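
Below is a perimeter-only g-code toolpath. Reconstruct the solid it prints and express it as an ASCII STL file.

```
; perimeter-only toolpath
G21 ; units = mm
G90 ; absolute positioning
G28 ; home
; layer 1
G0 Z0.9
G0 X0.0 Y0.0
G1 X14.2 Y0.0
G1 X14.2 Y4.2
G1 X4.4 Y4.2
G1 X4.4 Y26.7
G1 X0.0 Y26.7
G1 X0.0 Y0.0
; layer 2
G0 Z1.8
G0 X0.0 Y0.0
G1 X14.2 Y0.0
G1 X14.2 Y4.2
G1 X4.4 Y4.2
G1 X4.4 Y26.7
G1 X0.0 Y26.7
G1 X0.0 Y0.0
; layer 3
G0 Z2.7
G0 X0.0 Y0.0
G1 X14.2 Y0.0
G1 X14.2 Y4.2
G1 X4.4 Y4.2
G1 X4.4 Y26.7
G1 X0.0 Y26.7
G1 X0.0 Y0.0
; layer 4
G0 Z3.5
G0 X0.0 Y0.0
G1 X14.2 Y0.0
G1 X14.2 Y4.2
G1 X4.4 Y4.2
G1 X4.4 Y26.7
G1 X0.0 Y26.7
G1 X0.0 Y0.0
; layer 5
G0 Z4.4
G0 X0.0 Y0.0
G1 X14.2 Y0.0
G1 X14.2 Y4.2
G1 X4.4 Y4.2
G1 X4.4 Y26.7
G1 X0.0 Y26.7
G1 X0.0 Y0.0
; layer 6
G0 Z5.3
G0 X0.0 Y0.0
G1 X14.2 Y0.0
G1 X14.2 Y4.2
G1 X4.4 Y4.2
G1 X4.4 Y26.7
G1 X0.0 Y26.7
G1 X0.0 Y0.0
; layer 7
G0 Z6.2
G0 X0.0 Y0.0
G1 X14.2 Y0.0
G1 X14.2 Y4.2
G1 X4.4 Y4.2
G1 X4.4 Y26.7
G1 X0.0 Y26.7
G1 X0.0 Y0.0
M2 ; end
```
solid part
  facet normal 0.0000 0.0000 -1.0000
    outer loop
      vertex 14.2 4.2 0.0
      vertex 14.2 0.0 0.0
      vertex 0.0 0.0 0.0
    endloop
  endfacet
  facet normal 0.0000 0.0000 -1.0000
    outer loop
      vertex 4.4 4.2 0.0
      vertex 14.2 4.2 0.0
      vertex 0.0 0.0 0.0
    endloop
  endfacet
  facet normal 0.0000 0.0000 -1.0000
    outer loop
      vertex 4.4 26.7 0.0
      vertex 4.4 4.2 0.0
      vertex 0.0 0.0 0.0
    endloop
  endfacet
  facet normal 0.0000 0.0000 -1.0000
    outer loop
      vertex 0.0 26.7 0.0
      vertex 4.4 26.7 0.0
      vertex 0.0 0.0 0.0
    endloop
  endfacet
  facet normal 0.0000 0.0000 1.0000
    outer loop
      vertex 0.0 0.0 6.2
      vertex 14.2 0.0 6.2
      vertex 14.2 4.2 6.2
    endloop
  endfacet
  facet normal 0.0000 0.0000 1.0000
    outer loop
      vertex 0.0 0.0 6.2
      vertex 14.2 4.2 6.2
      vertex 4.4 4.2 6.2
    endloop
  endfacet
  facet normal 0.0000 0.0000 1.0000
    outer loop
      vertex 0.0 0.0 6.2
      vertex 4.4 4.2 6.2
      vertex 4.4 26.7 6.2
    endloop
  endfacet
  facet normal 0.0000 0.0000 1.0000
    outer loop
      vertex 0.0 0.0 6.2
      vertex 4.4 26.7 6.2
      vertex 0.0 26.7 6.2
    endloop
  endfacet
  facet normal 0.0000 -1.0000 0.0000
    outer loop
      vertex 0.0 0.0 0.0
      vertex 14.2 0.0 0.0
      vertex 14.2 0.0 6.2
    endloop
  endfacet
  facet normal 0.0000 -1.0000 0.0000
    outer loop
      vertex 0.0 0.0 0.0
      vertex 14.2 0.0 6.2
      vertex 0.0 0.0 6.2
    endloop
  endfacet
  facet normal 1.0000 0.0000 0.0000
    outer loop
      vertex 14.2 0.0 0.0
      vertex 14.2 4.2 0.0
      vertex 14.2 4.2 6.2
    endloop
  endfacet
  facet normal 1.0000 0.0000 0.0000
    outer loop
      vertex 14.2 0.0 0.0
      vertex 14.2 4.2 6.2
      vertex 14.2 0.0 6.2
    endloop
  endfacet
  facet normal 0.0000 1.0000 0.0000
    outer loop
      vertex 14.2 4.2 0.0
      vertex 4.4 4.2 0.0
      vertex 4.4 4.2 6.2
    endloop
  endfacet
  facet normal 0.0000 1.0000 0.0000
    outer loop
      vertex 14.2 4.2 0.0
      vertex 4.4 4.2 6.2
      vertex 14.2 4.2 6.2
    endloop
  endfacet
  facet normal 1.0000 0.0000 0.0000
    outer loop
      vertex 4.4 4.2 0.0
      vertex 4.4 26.7 0.0
      vertex 4.4 26.7 6.2
    endloop
  endfacet
  facet normal 1.0000 0.0000 0.0000
    outer loop
      vertex 4.4 4.2 0.0
      vertex 4.4 26.7 6.2
      vertex 4.4 4.2 6.2
    endloop
  endfacet
  facet normal 0.0000 1.0000 0.0000
    outer loop
      vertex 4.4 26.7 0.0
      vertex 0.0 26.7 0.0
      vertex 0.0 26.7 6.2
    endloop
  endfacet
  facet normal 0.0000 1.0000 0.0000
    outer loop
      vertex 4.4 26.7 0.0
      vertex 0.0 26.7 6.2
      vertex 4.4 26.7 6.2
    endloop
  endfacet
  facet normal -1.0000 0.0000 0.0000
    outer loop
      vertex 0.0 26.7 0.0
      vertex 0.0 0.0 0.0
      vertex 0.0 0.0 6.2
    endloop
  endfacet
  facet normal -1.0000 0.0000 0.0000
    outer loop
      vertex 0.0 26.7 0.0
      vertex 0.0 0.0 6.2
      vertex 0.0 26.7 6.2
    endloop
  endfacet
endsolid part

The G0 Z moves step by Δz≈0.9 mm. Every layer's G1 loop is the same polygon, so the solid is a straight extrusion of it from z=0 to z≈6.2. Closing with flat bottom and top caps and triangulating gives 20 facets — an L-shaped prism: outer 14.2 × 26.7 mm, arm thicknesses ≈ 4.2 mm (horizontal) and 4.4 mm (vertical), extruded 6.2 mm in z.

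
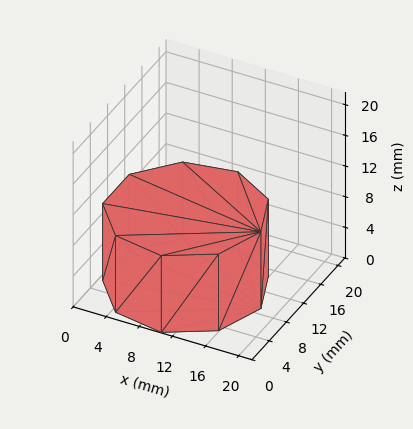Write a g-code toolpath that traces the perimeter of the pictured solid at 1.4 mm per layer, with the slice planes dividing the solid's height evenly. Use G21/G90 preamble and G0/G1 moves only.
Reading the render: the shape is a regular 9-sided prism (a cylinder approximated with 9 flat sides), circumscribed radius ≈ 9 mm, height ≈ 10 mm (dimensions read to the nearest mm from the axis ticks). For the g-code, the solid's height is divided into equal slices at the stated Δz and each level perimeter traced with G1 moves after a G0 lift.

; perimeter-only toolpath
G21 ; units = mm
G90 ; absolute positioning
G28 ; home
; layer 1
G0 Z1.4
G0 X18.0 Y9.0
G1 X15.9 Y14.8
G1 X10.6 Y17.9
G1 X4.5 Y16.8
G1 X0.5 Y12.1
G1 X0.5 Y5.9
G1 X4.5 Y1.2
G1 X10.6 Y0.1
G1 X15.9 Y3.2
G1 X18.0 Y9.0
; layer 2
G0 Z2.9
G0 X18.0 Y9.0
G1 X15.9 Y14.8
G1 X10.6 Y17.9
G1 X4.5 Y16.8
G1 X0.5 Y12.1
G1 X0.5 Y5.9
G1 X4.5 Y1.2
G1 X10.6 Y0.1
G1 X15.9 Y3.2
G1 X18.0 Y9.0
; layer 3
G0 Z4.3
G0 X18.0 Y9.0
G1 X15.9 Y14.8
G1 X10.6 Y17.9
G1 X4.5 Y16.8
G1 X0.5 Y12.1
G1 X0.5 Y5.9
G1 X4.5 Y1.2
G1 X10.6 Y0.1
G1 X15.9 Y3.2
G1 X18.0 Y9.0
; layer 4
G0 Z5.7
G0 X18.0 Y9.0
G1 X15.9 Y14.8
G1 X10.6 Y17.9
G1 X4.5 Y16.8
G1 X0.5 Y12.1
G1 X0.5 Y5.9
G1 X4.5 Y1.2
G1 X10.6 Y0.1
G1 X15.9 Y3.2
G1 X18.0 Y9.0
; layer 5
G0 Z7.1
G0 X18.0 Y9.0
G1 X15.9 Y14.8
G1 X10.6 Y17.9
G1 X4.5 Y16.8
G1 X0.5 Y12.1
G1 X0.5 Y5.9
G1 X4.5 Y1.2
G1 X10.6 Y0.1
G1 X15.9 Y3.2
G1 X18.0 Y9.0
; layer 6
G0 Z8.6
G0 X18.0 Y9.0
G1 X15.9 Y14.8
G1 X10.6 Y17.9
G1 X4.5 Y16.8
G1 X0.5 Y12.1
G1 X0.5 Y5.9
G1 X4.5 Y1.2
G1 X10.6 Y0.1
G1 X15.9 Y3.2
G1 X18.0 Y9.0
; layer 7
G0 Z10.0
G0 X18.0 Y9.0
G1 X15.9 Y14.8
G1 X10.6 Y17.9
G1 X4.5 Y16.8
G1 X0.5 Y12.1
G1 X0.5 Y5.9
G1 X4.5 Y1.2
G1 X10.6 Y0.1
G1 X15.9 Y3.2
G1 X18.0 Y9.0
M2 ; end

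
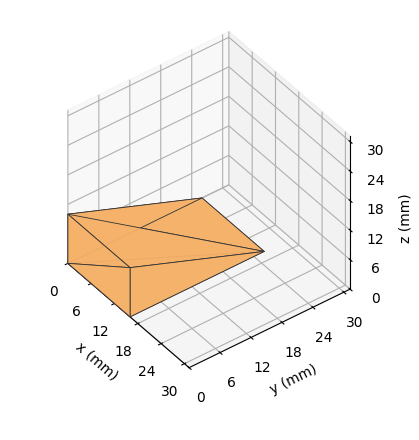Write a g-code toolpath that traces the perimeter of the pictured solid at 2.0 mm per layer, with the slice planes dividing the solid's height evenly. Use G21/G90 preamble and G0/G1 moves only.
Reading the render: the shape is a wedge (ramp): 16 × 26 mm base, rising to 10 mm along the y=0 edge and sloping linearly to z=0 at y=26 (dimensions read to the nearest mm from the axis ticks). For the g-code, the solid's height is divided into equal slices at the stated Δz and each level perimeter traced with G1 moves after a G0 lift.

; perimeter-only toolpath
G21 ; units = mm
G90 ; absolute positioning
G28 ; home
; layer 1
G0 Z2.0
G0 X0.0 Y0.0
G1 X16.0 Y0.0
G1 X16.0 Y20.8
G1 X0.0 Y20.8
G1 X0.0 Y0.0
; layer 2
G0 Z4.0
G0 X0.0 Y0.0
G1 X16.0 Y0.0
G1 X16.0 Y15.6
G1 X0.0 Y15.6
G1 X0.0 Y0.0
; layer 3
G0 Z6.0
G0 X0.0 Y0.0
G1 X16.0 Y0.0
G1 X16.0 Y10.4
G1 X0.0 Y10.4
G1 X0.0 Y0.0
; layer 4
G0 Z8.0
G0 X0.0 Y0.0
G1 X16.0 Y0.0
G1 X16.0 Y5.2
G1 X0.0 Y5.2
G1 X0.0 Y0.0
M2 ; end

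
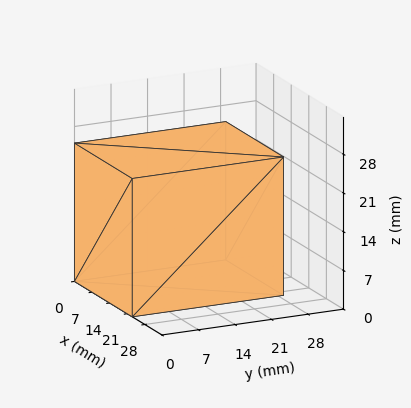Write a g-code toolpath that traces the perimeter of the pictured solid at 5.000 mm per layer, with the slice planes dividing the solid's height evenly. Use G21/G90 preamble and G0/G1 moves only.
Reading the render: the shape is a rectangular box, roughly 23 × 29 mm footprint and 25 mm tall (dimensions read to the nearest mm from the axis ticks). For the g-code, the solid's height is divided into equal slices at the stated Δz and each level perimeter traced with G1 moves after a G0 lift.

; perimeter-only toolpath
G21 ; units = mm
G90 ; absolute positioning
G28 ; home
; layer 1
G0 Z5.000
G0 X0.000 Y0.000
G1 X23.000 Y0.000
G1 X23.000 Y29.000
G1 X0.000 Y29.000
G1 X0.000 Y0.000
; layer 2
G0 Z10.000
G0 X0.000 Y0.000
G1 X23.000 Y0.000
G1 X23.000 Y29.000
G1 X0.000 Y29.000
G1 X0.000 Y0.000
; layer 3
G0 Z15.000
G0 X0.000 Y0.000
G1 X23.000 Y0.000
G1 X23.000 Y29.000
G1 X0.000 Y29.000
G1 X0.000 Y0.000
; layer 4
G0 Z20.000
G0 X0.000 Y0.000
G1 X23.000 Y0.000
G1 X23.000 Y29.000
G1 X0.000 Y29.000
G1 X0.000 Y0.000
; layer 5
G0 Z25.000
G0 X0.000 Y0.000
G1 X23.000 Y0.000
G1 X23.000 Y29.000
G1 X0.000 Y29.000
G1 X0.000 Y0.000
M2 ; end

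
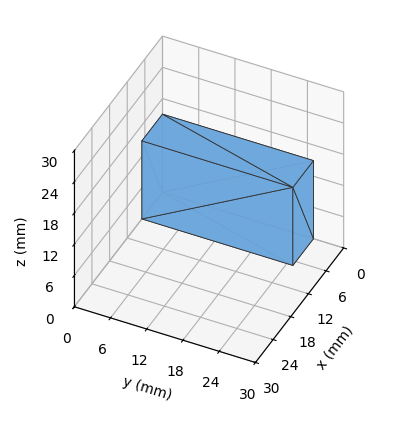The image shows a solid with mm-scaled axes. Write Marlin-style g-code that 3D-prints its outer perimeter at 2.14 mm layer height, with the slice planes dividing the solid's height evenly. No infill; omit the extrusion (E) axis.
Reading the render: the shape is a rectangular box, roughly 7 × 25 mm footprint and 15 mm tall (dimensions read to the nearest mm from the axis ticks). For the g-code, the solid's height is divided into equal slices at the stated Δz and each level perimeter traced with G1 moves after a G0 lift.

; perimeter-only toolpath
G21 ; units = mm
G90 ; absolute positioning
G28 ; home
; layer 1
G0 Z2.14
G0 X0.00 Y0.00
G1 X7.00 Y0.00
G1 X7.00 Y25.00
G1 X0.00 Y25.00
G1 X0.00 Y0.00
; layer 2
G0 Z4.29
G0 X0.00 Y0.00
G1 X7.00 Y0.00
G1 X7.00 Y25.00
G1 X0.00 Y25.00
G1 X0.00 Y0.00
; layer 3
G0 Z6.43
G0 X0.00 Y0.00
G1 X7.00 Y0.00
G1 X7.00 Y25.00
G1 X0.00 Y25.00
G1 X0.00 Y0.00
; layer 4
G0 Z8.57
G0 X0.00 Y0.00
G1 X7.00 Y0.00
G1 X7.00 Y25.00
G1 X0.00 Y25.00
G1 X0.00 Y0.00
; layer 5
G0 Z10.71
G0 X0.00 Y0.00
G1 X7.00 Y0.00
G1 X7.00 Y25.00
G1 X0.00 Y25.00
G1 X0.00 Y0.00
; layer 6
G0 Z12.86
G0 X0.00 Y0.00
G1 X7.00 Y0.00
G1 X7.00 Y25.00
G1 X0.00 Y25.00
G1 X0.00 Y0.00
; layer 7
G0 Z15.00
G0 X0.00 Y0.00
G1 X7.00 Y0.00
G1 X7.00 Y25.00
G1 X0.00 Y25.00
G1 X0.00 Y0.00
M2 ; end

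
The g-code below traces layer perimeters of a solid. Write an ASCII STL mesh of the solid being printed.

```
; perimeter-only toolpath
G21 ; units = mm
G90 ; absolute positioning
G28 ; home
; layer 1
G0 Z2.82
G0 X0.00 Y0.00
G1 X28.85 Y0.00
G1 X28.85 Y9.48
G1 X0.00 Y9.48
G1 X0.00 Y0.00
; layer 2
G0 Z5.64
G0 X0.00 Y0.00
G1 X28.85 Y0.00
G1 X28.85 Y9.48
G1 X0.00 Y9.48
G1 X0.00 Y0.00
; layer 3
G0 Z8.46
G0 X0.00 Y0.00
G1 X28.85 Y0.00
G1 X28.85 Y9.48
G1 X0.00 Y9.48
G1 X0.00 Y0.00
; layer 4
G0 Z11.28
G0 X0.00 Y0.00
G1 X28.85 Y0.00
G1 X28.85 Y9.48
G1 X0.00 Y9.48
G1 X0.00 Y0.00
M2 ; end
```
solid part
  facet normal 0.0000 0.0000 -1.0000
    outer loop
      vertex 28.85 9.48 0.00
      vertex 28.85 0.00 0.00
      vertex 0.00 0.00 0.00
    endloop
  endfacet
  facet normal 0.0000 0.0000 -1.0000
    outer loop
      vertex 0.00 9.48 0.00
      vertex 28.85 9.48 0.00
      vertex 0.00 0.00 0.00
    endloop
  endfacet
  facet normal 0.0000 0.0000 1.0000
    outer loop
      vertex 0.00 0.00 11.28
      vertex 28.85 0.00 11.28
      vertex 28.85 9.48 11.28
    endloop
  endfacet
  facet normal 0.0000 0.0000 1.0000
    outer loop
      vertex 0.00 0.00 11.28
      vertex 28.85 9.48 11.28
      vertex 0.00 9.48 11.28
    endloop
  endfacet
  facet normal 0.0000 -1.0000 0.0000
    outer loop
      vertex 0.00 0.00 0.00
      vertex 28.85 0.00 0.00
      vertex 28.85 0.00 11.28
    endloop
  endfacet
  facet normal 0.0000 -1.0000 0.0000
    outer loop
      vertex 0.00 0.00 0.00
      vertex 28.85 0.00 11.28
      vertex 0.00 0.00 11.28
    endloop
  endfacet
  facet normal 0.0000 1.0000 0.0000
    outer loop
      vertex 28.85 9.48 11.28
      vertex 28.85 9.48 0.00
      vertex 0.00 9.48 0.00
    endloop
  endfacet
  facet normal 0.0000 1.0000 0.0000
    outer loop
      vertex 0.00 9.48 11.28
      vertex 28.85 9.48 11.28
      vertex 0.00 9.48 0.00
    endloop
  endfacet
  facet normal -1.0000 0.0000 0.0000
    outer loop
      vertex 0.00 9.48 11.28
      vertex 0.00 9.48 0.00
      vertex 0.00 0.00 0.00
    endloop
  endfacet
  facet normal -1.0000 0.0000 0.0000
    outer loop
      vertex 0.00 0.00 11.28
      vertex 0.00 9.48 11.28
      vertex 0.00 0.00 0.00
    endloop
  endfacet
  facet normal 1.0000 0.0000 0.0000
    outer loop
      vertex 28.85 0.00 0.00
      vertex 28.85 9.48 0.00
      vertex 28.85 9.48 11.28
    endloop
  endfacet
  facet normal 1.0000 0.0000 0.0000
    outer loop
      vertex 28.85 0.00 0.00
      vertex 28.85 9.48 11.28
      vertex 28.85 0.00 11.28
    endloop
  endfacet
endsolid part

The G0 Z moves step by Δz≈2.82 mm. Every layer's G1 loop is the same polygon, so the solid is a straight extrusion of it from z=0 to z≈11.3. Closing with flat bottom and top caps and triangulating gives 12 facets — a rectangular box, roughly 28.9 × 9.48 mm footprint and 11.3 mm tall.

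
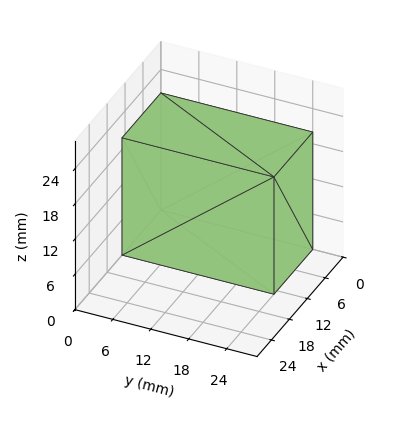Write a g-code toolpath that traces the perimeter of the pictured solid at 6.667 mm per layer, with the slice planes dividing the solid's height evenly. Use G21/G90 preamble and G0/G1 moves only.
Reading the render: the shape is a rectangular box, roughly 13 × 24 mm footprint and 20 mm tall (dimensions read to the nearest mm from the axis ticks). For the g-code, the solid's height is divided into equal slices at the stated Δz and each level perimeter traced with G1 moves after a G0 lift.

; perimeter-only toolpath
G21 ; units = mm
G90 ; absolute positioning
G28 ; home
; layer 1
G0 Z6.667
G0 X0.000 Y0.000
G1 X13.000 Y0.000
G1 X13.000 Y24.000
G1 X0.000 Y24.000
G1 X0.000 Y0.000
; layer 2
G0 Z13.333
G0 X0.000 Y0.000
G1 X13.000 Y0.000
G1 X13.000 Y24.000
G1 X0.000 Y24.000
G1 X0.000 Y0.000
; layer 3
G0 Z20.000
G0 X0.000 Y0.000
G1 X13.000 Y0.000
G1 X13.000 Y24.000
G1 X0.000 Y24.000
G1 X0.000 Y0.000
M2 ; end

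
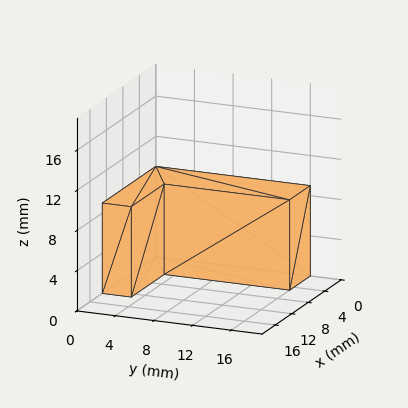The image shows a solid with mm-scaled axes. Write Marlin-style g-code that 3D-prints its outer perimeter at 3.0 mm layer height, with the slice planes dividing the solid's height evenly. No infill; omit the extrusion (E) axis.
Reading the render: the shape is an L-shaped prism: outer 13 × 16 mm, arm thicknesses ≈ 3 mm (horizontal) and 5 mm (vertical), extruded 9 mm in z (dimensions read to the nearest mm from the axis ticks). For the g-code, the solid's height is divided into equal slices at the stated Δz and each level perimeter traced with G1 moves after a G0 lift.

; perimeter-only toolpath
G21 ; units = mm
G90 ; absolute positioning
G28 ; home
; layer 1
G0 Z3.0
G0 X0.0 Y0.0
G1 X13.0 Y0.0
G1 X13.0 Y3.0
G1 X5.0 Y3.0
G1 X5.0 Y16.0
G1 X0.0 Y16.0
G1 X0.0 Y0.0
; layer 2
G0 Z6.0
G0 X0.0 Y0.0
G1 X13.0 Y0.0
G1 X13.0 Y3.0
G1 X5.0 Y3.0
G1 X5.0 Y16.0
G1 X0.0 Y16.0
G1 X0.0 Y0.0
; layer 3
G0 Z9.0
G0 X0.0 Y0.0
G1 X13.0 Y0.0
G1 X13.0 Y3.0
G1 X5.0 Y3.0
G1 X5.0 Y16.0
G1 X0.0 Y16.0
G1 X0.0 Y0.0
M2 ; end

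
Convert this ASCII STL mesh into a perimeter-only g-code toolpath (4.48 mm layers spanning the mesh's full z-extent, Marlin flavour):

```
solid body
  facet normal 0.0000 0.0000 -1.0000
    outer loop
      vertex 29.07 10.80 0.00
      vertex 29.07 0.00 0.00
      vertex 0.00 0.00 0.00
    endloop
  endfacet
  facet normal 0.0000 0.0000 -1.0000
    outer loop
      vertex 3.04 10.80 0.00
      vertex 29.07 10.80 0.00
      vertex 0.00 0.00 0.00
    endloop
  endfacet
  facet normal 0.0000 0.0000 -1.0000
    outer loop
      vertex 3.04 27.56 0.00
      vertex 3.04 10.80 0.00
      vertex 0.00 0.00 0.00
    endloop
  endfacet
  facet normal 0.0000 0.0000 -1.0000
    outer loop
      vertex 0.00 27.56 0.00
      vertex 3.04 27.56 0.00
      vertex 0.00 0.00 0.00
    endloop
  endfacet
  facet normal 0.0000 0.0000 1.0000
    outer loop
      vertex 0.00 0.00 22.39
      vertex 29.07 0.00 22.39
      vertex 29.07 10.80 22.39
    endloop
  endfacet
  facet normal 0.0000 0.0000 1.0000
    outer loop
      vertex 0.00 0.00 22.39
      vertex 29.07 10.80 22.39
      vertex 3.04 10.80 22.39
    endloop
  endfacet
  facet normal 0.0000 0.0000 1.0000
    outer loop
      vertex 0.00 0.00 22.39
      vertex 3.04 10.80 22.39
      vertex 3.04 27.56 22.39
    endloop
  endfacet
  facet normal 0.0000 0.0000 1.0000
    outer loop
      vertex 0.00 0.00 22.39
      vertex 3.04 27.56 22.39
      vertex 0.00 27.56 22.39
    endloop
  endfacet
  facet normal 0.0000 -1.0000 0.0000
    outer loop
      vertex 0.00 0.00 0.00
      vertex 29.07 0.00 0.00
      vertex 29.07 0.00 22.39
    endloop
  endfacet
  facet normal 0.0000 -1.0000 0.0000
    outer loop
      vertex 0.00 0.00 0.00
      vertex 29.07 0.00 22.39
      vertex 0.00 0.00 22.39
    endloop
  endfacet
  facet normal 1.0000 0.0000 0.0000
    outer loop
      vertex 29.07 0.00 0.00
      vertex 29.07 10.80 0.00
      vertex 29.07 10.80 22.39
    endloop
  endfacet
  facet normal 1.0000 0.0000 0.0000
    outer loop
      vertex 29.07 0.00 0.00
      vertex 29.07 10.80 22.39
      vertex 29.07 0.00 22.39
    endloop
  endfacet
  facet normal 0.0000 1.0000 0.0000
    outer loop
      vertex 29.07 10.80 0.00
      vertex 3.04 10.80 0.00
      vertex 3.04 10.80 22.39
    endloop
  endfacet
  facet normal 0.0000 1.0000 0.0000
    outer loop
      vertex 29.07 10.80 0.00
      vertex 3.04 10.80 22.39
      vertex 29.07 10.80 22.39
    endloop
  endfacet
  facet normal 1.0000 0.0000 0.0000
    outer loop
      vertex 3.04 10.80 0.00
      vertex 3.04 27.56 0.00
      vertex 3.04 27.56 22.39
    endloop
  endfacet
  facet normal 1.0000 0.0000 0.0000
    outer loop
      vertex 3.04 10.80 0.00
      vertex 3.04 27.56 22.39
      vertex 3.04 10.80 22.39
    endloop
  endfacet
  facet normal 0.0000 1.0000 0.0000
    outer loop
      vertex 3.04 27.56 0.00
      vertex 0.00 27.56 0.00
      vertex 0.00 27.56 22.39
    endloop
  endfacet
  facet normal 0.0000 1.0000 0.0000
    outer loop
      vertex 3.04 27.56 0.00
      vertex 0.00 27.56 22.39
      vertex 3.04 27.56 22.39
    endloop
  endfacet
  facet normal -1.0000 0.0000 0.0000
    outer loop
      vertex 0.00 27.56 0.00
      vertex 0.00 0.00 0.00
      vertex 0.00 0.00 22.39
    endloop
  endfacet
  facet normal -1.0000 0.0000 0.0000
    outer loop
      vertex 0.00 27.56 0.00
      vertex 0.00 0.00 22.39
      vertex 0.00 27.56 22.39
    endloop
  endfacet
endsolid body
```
; perimeter-only toolpath
G21 ; units = mm
G90 ; absolute positioning
G28 ; home
; layer 1
G0 Z4.48
G0 X0.00 Y0.00
G1 X29.07 Y0.00
G1 X29.07 Y10.80
G1 X3.04 Y10.80
G1 X3.04 Y27.56
G1 X0.00 Y27.56
G1 X0.00 Y0.00
; layer 2
G0 Z8.96
G0 X0.00 Y0.00
G1 X29.07 Y0.00
G1 X29.07 Y10.80
G1 X3.04 Y10.80
G1 X3.04 Y27.56
G1 X0.00 Y27.56
G1 X0.00 Y0.00
; layer 3
G0 Z13.43
G0 X0.00 Y0.00
G1 X29.07 Y0.00
G1 X29.07 Y10.80
G1 X3.04 Y10.80
G1 X3.04 Y27.56
G1 X0.00 Y27.56
G1 X0.00 Y0.00
; layer 4
G0 Z17.91
G0 X0.00 Y0.00
G1 X29.07 Y0.00
G1 X29.07 Y10.80
G1 X3.04 Y10.80
G1 X3.04 Y27.56
G1 X0.00 Y27.56
G1 X0.00 Y0.00
; layer 5
G0 Z22.39
G0 X0.00 Y0.00
G1 X29.07 Y0.00
G1 X29.07 Y10.80
G1 X3.04 Y10.80
G1 X3.04 Y27.56
G1 X0.00 Y27.56
G1 X0.00 Y0.00
M2 ; end

The solid is an L-shaped prism: outer 29.1 × 27.6 mm, arm thicknesses ≈ 10.8 mm (horizontal) and 3.04 mm (vertical), extruded 22.4 mm in z. Slicing at Δz = 4.48 mm — 5 equal slices spanning the solid's height, so layer i sits at z = i·h/5 — gives 5 non-empty perimeters. Each is a 6-segment closed polygon; G0 lifts to the layer z and rapids to the start vertex, then G1 traces the edges.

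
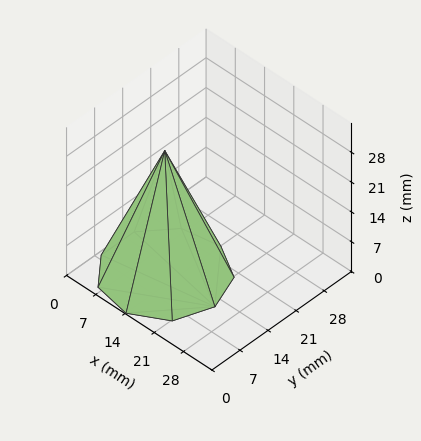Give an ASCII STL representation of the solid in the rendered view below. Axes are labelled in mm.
Reading the render: the shape is a regular 9-sided pyramid, base circumscribed radius ≈ 12 mm, apex at z ≈ 29 mm (dimensions read to the nearest mm from the axis ticks). For the STL, each face is triangulated and given an outward normal.

solid part
  facet normal 0.0000 0.0000 -1.0000
    outer loop
      vertex 14.08 23.82 0.00
      vertex 21.19 19.71 0.00
      vertex 24.00 12.00 0.00
    endloop
  endfacet
  facet normal 0.0000 0.0000 -1.0000
    outer loop
      vertex 6.00 22.39 0.00
      vertex 14.08 23.82 0.00
      vertex 24.00 12.00 0.00
    endloop
  endfacet
  facet normal 0.0000 0.0000 -1.0000
    outer loop
      vertex 0.72 16.10 0.00
      vertex 6.00 22.39 0.00
      vertex 24.00 12.00 0.00
    endloop
  endfacet
  facet normal 0.0000 0.0000 -1.0000
    outer loop
      vertex 0.72 7.90 0.00
      vertex 0.72 16.10 0.00
      vertex 24.00 12.00 0.00
    endloop
  endfacet
  facet normal 0.0000 0.0000 -1.0000
    outer loop
      vertex 6.00 1.61 0.00
      vertex 0.72 7.90 0.00
      vertex 24.00 12.00 0.00
    endloop
  endfacet
  facet normal 0.0000 0.0000 -1.0000
    outer loop
      vertex 14.08 0.18 0.00
      vertex 6.00 1.61 0.00
      vertex 24.00 12.00 0.00
    endloop
  endfacet
  facet normal 0.0000 0.0000 -1.0000
    outer loop
      vertex 21.19 4.29 0.00
      vertex 14.08 0.18 0.00
      vertex 24.00 12.00 0.00
    endloop
  endfacet
  facet normal 0.8757 0.3192 0.3624
    outer loop
      vertex 24.00 12.00 0.00
      vertex 21.19 19.71 0.00
      vertex 12.00 12.00 29.00
    endloop
  endfacet
  facet normal 0.4665 0.8069 0.3623
    outer loop
      vertex 21.19 19.71 0.00
      vertex 14.08 23.82 0.00
      vertex 12.00 12.00 29.00
    endloop
  endfacet
  facet normal -0.1624 0.9178 0.3624
    outer loop
      vertex 14.08 23.82 0.00
      vertex 6.00 22.39 0.00
      vertex 12.00 12.00 29.00
    endloop
  endfacet
  facet normal -0.7139 0.5992 0.3624
    outer loop
      vertex 6.00 22.39 0.00
      vertex 0.72 16.10 0.00
      vertex 12.00 12.00 29.00
    endloop
  endfacet
  facet normal -0.9320 0.0000 0.3625
    outer loop
      vertex 0.72 16.10 0.00
      vertex 0.72 7.90 0.00
      vertex 12.00 12.00 29.00
    endloop
  endfacet
  facet normal -0.7139 -0.5992 0.3624
    outer loop
      vertex 0.72 7.90 0.00
      vertex 6.00 1.61 0.00
      vertex 12.00 12.00 29.00
    endloop
  endfacet
  facet normal -0.1624 -0.9178 0.3624
    outer loop
      vertex 6.00 1.61 0.00
      vertex 14.08 0.18 0.00
      vertex 12.00 12.00 29.00
    endloop
  endfacet
  facet normal 0.4665 -0.8069 0.3623
    outer loop
      vertex 14.08 0.18 0.00
      vertex 21.19 4.29 0.00
      vertex 12.00 12.00 29.00
    endloop
  endfacet
  facet normal 0.8757 -0.3192 0.3624
    outer loop
      vertex 21.19 4.29 0.00
      vertex 24.00 12.00 0.00
      vertex 12.00 12.00 29.00
    endloop
  endfacet
endsolid part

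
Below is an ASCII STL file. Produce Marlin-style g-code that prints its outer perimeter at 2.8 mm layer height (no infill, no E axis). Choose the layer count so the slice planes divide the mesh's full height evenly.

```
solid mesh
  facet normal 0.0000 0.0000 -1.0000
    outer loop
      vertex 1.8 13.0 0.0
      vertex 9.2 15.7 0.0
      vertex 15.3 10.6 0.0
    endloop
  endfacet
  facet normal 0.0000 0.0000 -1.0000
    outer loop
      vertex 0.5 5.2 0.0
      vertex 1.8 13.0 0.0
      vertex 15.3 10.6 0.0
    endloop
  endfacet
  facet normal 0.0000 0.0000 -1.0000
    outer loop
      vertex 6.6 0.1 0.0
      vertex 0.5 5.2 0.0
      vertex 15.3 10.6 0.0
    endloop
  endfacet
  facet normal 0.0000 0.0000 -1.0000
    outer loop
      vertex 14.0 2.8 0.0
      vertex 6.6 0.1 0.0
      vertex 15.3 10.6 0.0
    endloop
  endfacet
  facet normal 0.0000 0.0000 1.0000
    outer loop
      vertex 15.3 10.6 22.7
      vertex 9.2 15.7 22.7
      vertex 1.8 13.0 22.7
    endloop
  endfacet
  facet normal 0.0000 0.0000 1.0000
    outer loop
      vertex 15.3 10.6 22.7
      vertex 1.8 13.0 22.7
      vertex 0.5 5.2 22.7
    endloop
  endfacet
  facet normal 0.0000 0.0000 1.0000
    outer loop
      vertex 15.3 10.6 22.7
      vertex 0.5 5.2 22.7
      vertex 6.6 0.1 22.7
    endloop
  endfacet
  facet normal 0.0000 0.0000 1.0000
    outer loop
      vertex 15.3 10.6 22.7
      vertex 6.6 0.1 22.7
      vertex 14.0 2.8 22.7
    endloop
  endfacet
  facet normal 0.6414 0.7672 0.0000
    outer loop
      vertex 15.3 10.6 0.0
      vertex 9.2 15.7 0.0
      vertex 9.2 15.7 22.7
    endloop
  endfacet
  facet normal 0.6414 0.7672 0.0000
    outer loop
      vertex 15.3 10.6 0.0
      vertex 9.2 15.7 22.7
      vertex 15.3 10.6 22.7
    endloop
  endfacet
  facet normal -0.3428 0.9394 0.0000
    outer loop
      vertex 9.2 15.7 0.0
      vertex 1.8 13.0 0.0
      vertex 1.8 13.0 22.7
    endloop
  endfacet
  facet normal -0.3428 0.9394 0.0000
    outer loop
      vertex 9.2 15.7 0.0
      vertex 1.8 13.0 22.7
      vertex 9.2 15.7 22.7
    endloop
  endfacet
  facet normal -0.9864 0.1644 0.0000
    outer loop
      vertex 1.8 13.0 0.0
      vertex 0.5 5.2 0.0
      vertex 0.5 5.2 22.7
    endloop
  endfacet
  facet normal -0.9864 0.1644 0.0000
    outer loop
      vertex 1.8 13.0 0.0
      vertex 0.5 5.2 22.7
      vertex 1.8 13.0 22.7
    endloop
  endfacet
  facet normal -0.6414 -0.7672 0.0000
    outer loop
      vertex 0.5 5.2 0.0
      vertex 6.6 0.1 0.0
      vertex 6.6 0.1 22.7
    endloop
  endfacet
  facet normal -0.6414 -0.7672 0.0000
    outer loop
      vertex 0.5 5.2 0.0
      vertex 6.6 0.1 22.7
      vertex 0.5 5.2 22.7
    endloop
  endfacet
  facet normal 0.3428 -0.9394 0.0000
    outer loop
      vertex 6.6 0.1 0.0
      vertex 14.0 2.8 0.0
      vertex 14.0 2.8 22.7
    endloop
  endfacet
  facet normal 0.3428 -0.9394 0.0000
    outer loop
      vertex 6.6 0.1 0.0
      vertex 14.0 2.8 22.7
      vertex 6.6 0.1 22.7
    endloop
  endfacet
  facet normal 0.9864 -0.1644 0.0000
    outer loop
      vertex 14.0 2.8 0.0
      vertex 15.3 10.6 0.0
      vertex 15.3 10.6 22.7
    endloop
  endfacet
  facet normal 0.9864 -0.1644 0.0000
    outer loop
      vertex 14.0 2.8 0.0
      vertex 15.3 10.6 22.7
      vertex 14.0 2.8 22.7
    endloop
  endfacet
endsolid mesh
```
; perimeter-only toolpath
G21 ; units = mm
G90 ; absolute positioning
G28 ; home
; layer 1
G0 Z2.8
G0 X15.3 Y10.6
G1 X9.2 Y15.7
G1 X1.8 Y13.0
G1 X0.5 Y5.2
G1 X6.6 Y0.1
G1 X14.0 Y2.8
G1 X15.3 Y10.6
; layer 2
G0 Z5.7
G0 X15.3 Y10.6
G1 X9.2 Y15.7
G1 X1.8 Y13.0
G1 X0.5 Y5.2
G1 X6.6 Y0.1
G1 X14.0 Y2.8
G1 X15.3 Y10.6
; layer 3
G0 Z8.5
G0 X15.3 Y10.6
G1 X9.2 Y15.7
G1 X1.8 Y13.0
G1 X0.5 Y5.2
G1 X6.6 Y0.1
G1 X14.0 Y2.8
G1 X15.3 Y10.6
; layer 4
G0 Z11.3
G0 X15.3 Y10.6
G1 X9.2 Y15.7
G1 X1.8 Y13.0
G1 X0.5 Y5.2
G1 X6.6 Y0.1
G1 X14.0 Y2.8
G1 X15.3 Y10.6
; layer 5
G0 Z14.2
G0 X15.3 Y10.6
G1 X9.2 Y15.7
G1 X1.8 Y13.0
G1 X0.5 Y5.2
G1 X6.6 Y0.1
G1 X14.0 Y2.8
G1 X15.3 Y10.6
; layer 6
G0 Z17.0
G0 X15.3 Y10.6
G1 X9.2 Y15.7
G1 X1.8 Y13.0
G1 X0.5 Y5.2
G1 X6.6 Y0.1
G1 X14.0 Y2.8
G1 X15.3 Y10.6
; layer 7
G0 Z19.9
G0 X15.3 Y10.6
G1 X9.2 Y15.7
G1 X1.8 Y13.0
G1 X0.5 Y5.2
G1 X6.6 Y0.1
G1 X14.0 Y2.8
G1 X15.3 Y10.6
; layer 8
G0 Z22.7
G0 X15.3 Y10.6
G1 X9.2 Y15.7
G1 X1.8 Y13.0
G1 X0.5 Y5.2
G1 X6.6 Y0.1
G1 X14.0 Y2.8
G1 X15.3 Y10.6
M2 ; end

The solid is a regular 6-sided prism (a cylinder approximated with 6 flat sides), circumscribed radius ≈ 7.9 mm, height ≈ 22.7 mm. Slicing at Δz = 2.8 mm — 8 equal slices spanning the solid's height, so layer i sits at z = i·h/8 — gives 8 non-empty perimeters. Each is a 6-segment closed polygon; G0 lifts to the layer z and rapids to the start vertex, then G1 traces the edges.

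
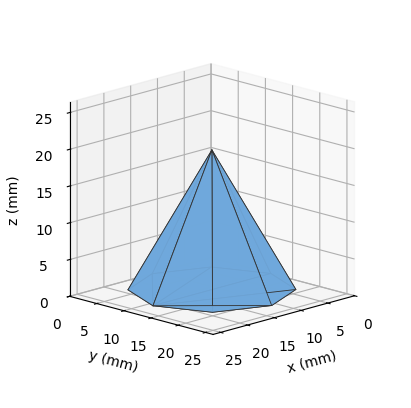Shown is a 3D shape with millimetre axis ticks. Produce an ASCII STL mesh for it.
Reading the render: the shape is a regular 8-sided pyramid, base circumscribed radius ≈ 11 mm, apex at z ≈ 19 mm (dimensions read to the nearest mm from the axis ticks). For the STL, each face is triangulated and given an outward normal.

solid part
  facet normal 0.0000 0.0000 -1.0000
    outer loop
      vertex 11.000 22.000 0.000
      vertex 18.778 18.778 0.000
      vertex 22.000 11.000 0.000
    endloop
  endfacet
  facet normal 0.0000 0.0000 -1.0000
    outer loop
      vertex 3.222 18.778 0.000
      vertex 11.000 22.000 0.000
      vertex 22.000 11.000 0.000
    endloop
  endfacet
  facet normal 0.0000 0.0000 -1.0000
    outer loop
      vertex 0.000 11.000 0.000
      vertex 3.222 18.778 0.000
      vertex 22.000 11.000 0.000
    endloop
  endfacet
  facet normal 0.0000 0.0000 -1.0000
    outer loop
      vertex 3.222 3.222 0.000
      vertex 0.000 11.000 0.000
      vertex 22.000 11.000 0.000
    endloop
  endfacet
  facet normal 0.0000 0.0000 -1.0000
    outer loop
      vertex 11.000 0.000 0.000
      vertex 3.222 3.222 0.000
      vertex 22.000 11.000 0.000
    endloop
  endfacet
  facet normal 0.0000 0.0000 -1.0000
    outer loop
      vertex 18.778 3.222 0.000
      vertex 11.000 0.000 0.000
      vertex 22.000 11.000 0.000
    endloop
  endfacet
  facet normal 0.8147 0.3375 0.4716
    outer loop
      vertex 22.000 11.000 0.000
      vertex 18.778 18.778 0.000
      vertex 11.000 11.000 19.000
    endloop
  endfacet
  facet normal 0.3375 0.8147 0.4716
    outer loop
      vertex 18.778 18.778 0.000
      vertex 11.000 22.000 0.000
      vertex 11.000 11.000 19.000
    endloop
  endfacet
  facet normal -0.3375 0.8147 0.4716
    outer loop
      vertex 11.000 22.000 0.000
      vertex 3.222 18.778 0.000
      vertex 11.000 11.000 19.000
    endloop
  endfacet
  facet normal -0.8147 0.3375 0.4716
    outer loop
      vertex 3.222 18.778 0.000
      vertex 0.000 11.000 0.000
      vertex 11.000 11.000 19.000
    endloop
  endfacet
  facet normal -0.8147 -0.3375 0.4716
    outer loop
      vertex 0.000 11.000 0.000
      vertex 3.222 3.222 0.000
      vertex 11.000 11.000 19.000
    endloop
  endfacet
  facet normal -0.3375 -0.8147 0.4716
    outer loop
      vertex 3.222 3.222 0.000
      vertex 11.000 0.000 0.000
      vertex 11.000 11.000 19.000
    endloop
  endfacet
  facet normal 0.3375 -0.8147 0.4716
    outer loop
      vertex 11.000 0.000 0.000
      vertex 18.778 3.222 0.000
      vertex 11.000 11.000 19.000
    endloop
  endfacet
  facet normal 0.8147 -0.3375 0.4716
    outer loop
      vertex 18.778 3.222 0.000
      vertex 22.000 11.000 0.000
      vertex 11.000 11.000 19.000
    endloop
  endfacet
endsolid part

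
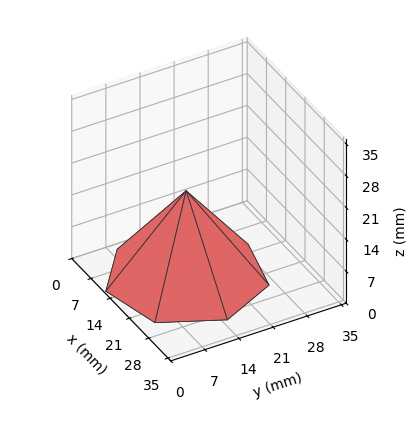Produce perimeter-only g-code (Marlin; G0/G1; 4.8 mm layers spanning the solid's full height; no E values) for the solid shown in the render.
Reading the render: the shape is a regular 7-sided pyramid, base circumscribed radius ≈ 15 mm, apex at z ≈ 19 mm (dimensions read to the nearest mm from the axis ticks). For the g-code, the solid's height is divided into equal slices at the stated Δz and each level perimeter traced with G1 moves after a G0 lift.

; perimeter-only toolpath
G21 ; units = mm
G90 ; absolute positioning
G28 ; home
; layer 1
G0 Z4.8
G0 X26.2 Y15.0
G1 X22.0 Y23.8
G1 X12.5 Y26.0
G1 X4.9 Y19.9
G1 X4.9 Y10.1
G1 X12.5 Y4.0
G1 X22.0 Y6.2
G1 X26.2 Y15.0
; layer 2
G0 Z9.5
G0 X22.5 Y15.0
G1 X19.7 Y20.9
G1 X13.3 Y22.3
G1 X8.2 Y18.2
G1 X8.2 Y11.8
G1 X13.3 Y7.7
G1 X19.7 Y9.2
G1 X22.5 Y15.0
; layer 3
G0 Z14.2
G0 X18.8 Y15.0
G1 X17.4 Y17.9
G1 X14.2 Y18.6
G1 X11.6 Y16.6
G1 X11.6 Y13.4
G1 X14.2 Y11.3
G1 X17.4 Y12.1
G1 X18.8 Y15.0
M2 ; end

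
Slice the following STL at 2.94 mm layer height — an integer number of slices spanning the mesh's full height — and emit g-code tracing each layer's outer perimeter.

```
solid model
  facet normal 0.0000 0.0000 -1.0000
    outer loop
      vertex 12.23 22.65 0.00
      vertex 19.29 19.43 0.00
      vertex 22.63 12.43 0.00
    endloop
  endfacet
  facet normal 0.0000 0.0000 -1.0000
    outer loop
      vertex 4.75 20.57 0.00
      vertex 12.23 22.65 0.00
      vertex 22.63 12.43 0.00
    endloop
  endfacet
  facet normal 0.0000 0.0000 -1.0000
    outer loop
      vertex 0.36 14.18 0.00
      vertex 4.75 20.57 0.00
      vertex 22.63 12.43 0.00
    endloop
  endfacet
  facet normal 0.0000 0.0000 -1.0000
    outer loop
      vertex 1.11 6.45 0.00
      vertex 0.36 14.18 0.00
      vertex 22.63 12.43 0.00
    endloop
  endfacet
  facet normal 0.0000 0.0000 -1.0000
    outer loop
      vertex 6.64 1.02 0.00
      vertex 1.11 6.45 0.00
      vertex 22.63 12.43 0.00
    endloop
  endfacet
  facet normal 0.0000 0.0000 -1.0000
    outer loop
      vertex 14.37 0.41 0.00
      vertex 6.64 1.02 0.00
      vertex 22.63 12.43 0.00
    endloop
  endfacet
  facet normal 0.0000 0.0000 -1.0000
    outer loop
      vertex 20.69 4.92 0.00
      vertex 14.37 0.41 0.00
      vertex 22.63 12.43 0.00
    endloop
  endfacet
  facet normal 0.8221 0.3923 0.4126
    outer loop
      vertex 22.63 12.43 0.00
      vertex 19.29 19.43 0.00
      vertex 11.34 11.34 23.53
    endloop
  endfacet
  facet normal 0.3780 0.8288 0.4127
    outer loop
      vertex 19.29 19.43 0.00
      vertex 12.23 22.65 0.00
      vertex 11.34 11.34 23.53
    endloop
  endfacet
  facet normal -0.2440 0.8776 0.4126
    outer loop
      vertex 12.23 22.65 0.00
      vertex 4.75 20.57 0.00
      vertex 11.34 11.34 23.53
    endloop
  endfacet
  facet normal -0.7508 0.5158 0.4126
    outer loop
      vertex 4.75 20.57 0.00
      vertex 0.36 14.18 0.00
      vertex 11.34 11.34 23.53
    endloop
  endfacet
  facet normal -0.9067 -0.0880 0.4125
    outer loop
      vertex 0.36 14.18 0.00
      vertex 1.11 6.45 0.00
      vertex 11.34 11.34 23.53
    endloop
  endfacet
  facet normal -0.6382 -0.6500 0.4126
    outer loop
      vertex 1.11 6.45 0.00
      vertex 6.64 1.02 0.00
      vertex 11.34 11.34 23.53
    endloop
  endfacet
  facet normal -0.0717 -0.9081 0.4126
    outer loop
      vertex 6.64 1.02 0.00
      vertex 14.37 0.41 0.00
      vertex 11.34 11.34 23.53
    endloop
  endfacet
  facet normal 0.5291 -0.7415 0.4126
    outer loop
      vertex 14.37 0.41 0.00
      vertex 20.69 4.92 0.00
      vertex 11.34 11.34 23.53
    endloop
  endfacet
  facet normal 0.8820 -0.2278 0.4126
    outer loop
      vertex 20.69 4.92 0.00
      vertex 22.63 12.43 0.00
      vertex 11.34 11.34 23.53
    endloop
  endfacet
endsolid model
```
; perimeter-only toolpath
G21 ; units = mm
G90 ; absolute positioning
G28 ; home
; layer 1
G0 Z2.94
G0 X21.22 Y12.29
G1 X18.30 Y18.42
G1 X12.12 Y21.24
G1 X5.57 Y19.42
G1 X1.73 Y13.82
G1 X2.39 Y7.06
G1 X7.23 Y2.31
G1 X13.99 Y1.78
G1 X19.52 Y5.72
G1 X21.22 Y12.29
; layer 2
G0 Z5.88
G0 X19.81 Y12.16
G1 X17.30 Y17.41
G1 X12.01 Y19.82
G1 X6.40 Y18.26
G1 X3.10 Y13.47
G1 X3.67 Y7.67
G1 X7.81 Y3.60
G1 X13.61 Y3.14
G1 X18.35 Y6.53
G1 X19.81 Y12.16
; layer 3
G0 Z8.82
G0 X18.40 Y12.02
G1 X16.31 Y16.40
G1 X11.90 Y18.41
G1 X7.22 Y17.11
G1 X4.48 Y13.12
G1 X4.95 Y8.28
G1 X8.40 Y4.89
G1 X13.23 Y4.51
G1 X17.18 Y7.33
G1 X18.40 Y12.02
; layer 4
G0 Z11.77
G0 X16.98 Y11.88
G1 X15.31 Y15.38
G1 X11.79 Y16.99
G1 X8.04 Y15.96
G1 X5.85 Y12.76
G1 X6.22 Y8.89
G1 X8.99 Y6.18
G1 X12.86 Y5.88
G1 X16.02 Y8.13
G1 X16.98 Y11.88
; layer 5
G0 Z14.71
G0 X15.57 Y11.75
G1 X14.32 Y14.37
G1 X11.67 Y15.58
G1 X8.87 Y14.80
G1 X7.22 Y12.41
G1 X7.50 Y9.51
G1 X9.58 Y7.47
G1 X12.48 Y7.24
G1 X14.85 Y8.93
G1 X15.57 Y11.75
; layer 6
G0 Z17.65
G0 X14.16 Y11.61
G1 X13.33 Y13.36
G1 X11.56 Y14.17
G1 X9.69 Y13.65
G1 X8.59 Y12.05
G1 X8.78 Y10.12
G1 X10.16 Y8.76
G1 X12.10 Y8.61
G1 X13.68 Y9.73
G1 X14.16 Y11.61
; layer 7
G0 Z20.59
G0 X12.75 Y11.48
G1 X12.33 Y12.35
G1 X11.45 Y12.75
G1 X10.52 Y12.49
G1 X9.97 Y11.70
G1 X10.06 Y10.73
G1 X10.75 Y10.05
G1 X11.72 Y9.97
G1 X12.51 Y10.54
G1 X12.75 Y11.48
M2 ; end

The solid is a regular 9-sided pyramid, base circumscribed radius ≈ 11.3 mm, apex at z ≈ 23.5 mm. Slicing at Δz = 2.94 mm — 8 equal slices spanning the solid's height, so layer i sits at z = i·h/8 — gives 7 non-empty perimeters. Each is a 9-segment closed polygon; G0 lifts to the layer z and rapids to the start vertex, then G1 traces the edges. The cross-section shrinks linearly with z (the slice at the apex is degenerate and omitted).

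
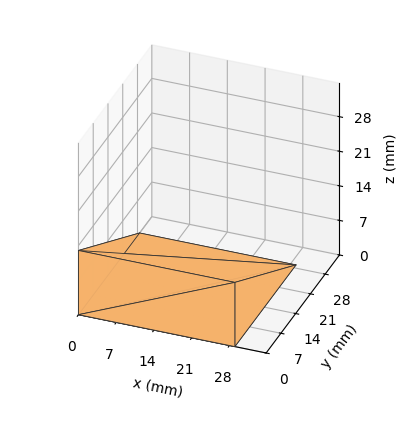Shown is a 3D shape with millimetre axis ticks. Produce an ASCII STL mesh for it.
Reading the render: the shape is a wedge (ramp): 29 × 29 mm base, rising to 13 mm along the y=0 edge and sloping linearly to z=0 at y=29 (dimensions read to the nearest mm from the axis ticks). For the STL, each face is triangulated and given an outward normal.

solid part
  facet normal 0.0000 0.0000 -1.0000
    outer loop
      vertex 29.00 29.00 0.00
      vertex 29.00 0.00 0.00
      vertex 0.00 0.00 0.00
    endloop
  endfacet
  facet normal 0.0000 0.0000 -1.0000
    outer loop
      vertex 0.00 29.00 0.00
      vertex 29.00 29.00 0.00
      vertex 0.00 0.00 0.00
    endloop
  endfacet
  facet normal 0.0000 -1.0000 0.0000
    outer loop
      vertex 0.00 0.00 0.00
      vertex 29.00 0.00 0.00
      vertex 29.00 0.00 13.00
    endloop
  endfacet
  facet normal 0.0000 -1.0000 0.0000
    outer loop
      vertex 0.00 0.00 0.00
      vertex 29.00 0.00 13.00
      vertex 0.00 0.00 13.00
    endloop
  endfacet
  facet normal 0.0000 0.4091 0.9125
    outer loop
      vertex 0.00 0.00 13.00
      vertex 29.00 0.00 13.00
      vertex 29.00 29.00 0.00
    endloop
  endfacet
  facet normal 0.0000 0.4091 0.9125
    outer loop
      vertex 0.00 0.00 13.00
      vertex 29.00 29.00 0.00
      vertex 0.00 29.00 0.00
    endloop
  endfacet
  facet normal -1.0000 0.0000 0.0000
    outer loop
      vertex 0.00 0.00 13.00
      vertex 0.00 29.00 0.00
      vertex 0.00 0.00 0.00
    endloop
  endfacet
  facet normal 1.0000 0.0000 0.0000
    outer loop
      vertex 29.00 0.00 0.00
      vertex 29.00 29.00 0.00
      vertex 29.00 0.00 13.00
    endloop
  endfacet
endsolid part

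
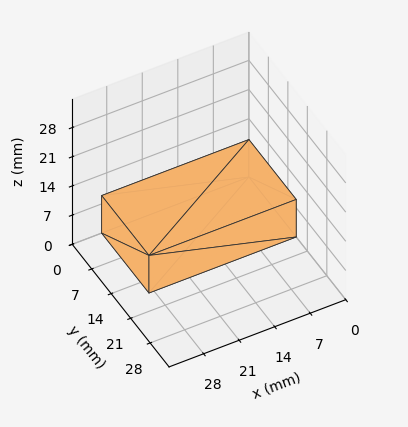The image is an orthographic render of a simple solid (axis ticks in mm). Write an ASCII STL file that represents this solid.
Reading the render: the shape is a rectangular box, roughly 29 × 17 mm footprint and 9 mm tall (dimensions read to the nearest mm from the axis ticks). For the STL, each face is triangulated and given an outward normal.

solid part
  facet normal 0.0000 0.0000 -1.0000
    outer loop
      vertex 29.0 17.0 0.0
      vertex 29.0 0.0 0.0
      vertex 0.0 0.0 0.0
    endloop
  endfacet
  facet normal 0.0000 0.0000 -1.0000
    outer loop
      vertex 0.0 17.0 0.0
      vertex 29.0 17.0 0.0
      vertex 0.0 0.0 0.0
    endloop
  endfacet
  facet normal 0.0000 0.0000 1.0000
    outer loop
      vertex 0.0 0.0 9.0
      vertex 29.0 0.0 9.0
      vertex 29.0 17.0 9.0
    endloop
  endfacet
  facet normal 0.0000 0.0000 1.0000
    outer loop
      vertex 0.0 0.0 9.0
      vertex 29.0 17.0 9.0
      vertex 0.0 17.0 9.0
    endloop
  endfacet
  facet normal 0.0000 -1.0000 0.0000
    outer loop
      vertex 0.0 0.0 0.0
      vertex 29.0 0.0 0.0
      vertex 29.0 0.0 9.0
    endloop
  endfacet
  facet normal 0.0000 -1.0000 0.0000
    outer loop
      vertex 0.0 0.0 0.0
      vertex 29.0 0.0 9.0
      vertex 0.0 0.0 9.0
    endloop
  endfacet
  facet normal 0.0000 1.0000 0.0000
    outer loop
      vertex 29.0 17.0 9.0
      vertex 29.0 17.0 0.0
      vertex 0.0 17.0 0.0
    endloop
  endfacet
  facet normal 0.0000 1.0000 0.0000
    outer loop
      vertex 0.0 17.0 9.0
      vertex 29.0 17.0 9.0
      vertex 0.0 17.0 0.0
    endloop
  endfacet
  facet normal -1.0000 0.0000 0.0000
    outer loop
      vertex 0.0 17.0 9.0
      vertex 0.0 17.0 0.0
      vertex 0.0 0.0 0.0
    endloop
  endfacet
  facet normal -1.0000 0.0000 0.0000
    outer loop
      vertex 0.0 0.0 9.0
      vertex 0.0 17.0 9.0
      vertex 0.0 0.0 0.0
    endloop
  endfacet
  facet normal 1.0000 0.0000 0.0000
    outer loop
      vertex 29.0 0.0 0.0
      vertex 29.0 17.0 0.0
      vertex 29.0 17.0 9.0
    endloop
  endfacet
  facet normal 1.0000 0.0000 0.0000
    outer loop
      vertex 29.0 0.0 0.0
      vertex 29.0 17.0 9.0
      vertex 29.0 0.0 9.0
    endloop
  endfacet
endsolid part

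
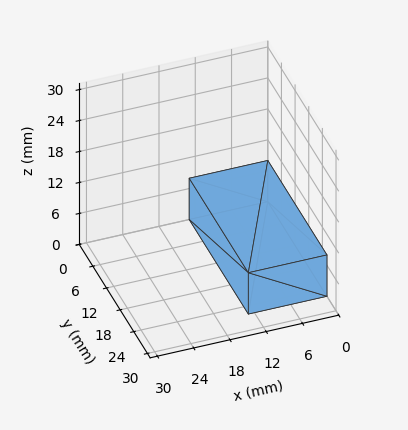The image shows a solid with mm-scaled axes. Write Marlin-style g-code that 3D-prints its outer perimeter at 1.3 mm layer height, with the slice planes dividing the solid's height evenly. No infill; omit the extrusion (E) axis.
Reading the render: the shape is a rectangular box, roughly 13 × 26 mm footprint and 8 mm tall (dimensions read to the nearest mm from the axis ticks). For the g-code, the solid's height is divided into equal slices at the stated Δz and each level perimeter traced with G1 moves after a G0 lift.

; perimeter-only toolpath
G21 ; units = mm
G90 ; absolute positioning
G28 ; home
; layer 1
G0 Z1.3
G0 X0.0 Y0.0
G1 X13.0 Y0.0
G1 X13.0 Y26.0
G1 X0.0 Y26.0
G1 X0.0 Y0.0
; layer 2
G0 Z2.7
G0 X0.0 Y0.0
G1 X13.0 Y0.0
G1 X13.0 Y26.0
G1 X0.0 Y26.0
G1 X0.0 Y0.0
; layer 3
G0 Z4.0
G0 X0.0 Y0.0
G1 X13.0 Y0.0
G1 X13.0 Y26.0
G1 X0.0 Y26.0
G1 X0.0 Y0.0
; layer 4
G0 Z5.3
G0 X0.0 Y0.0
G1 X13.0 Y0.0
G1 X13.0 Y26.0
G1 X0.0 Y26.0
G1 X0.0 Y0.0
; layer 5
G0 Z6.7
G0 X0.0 Y0.0
G1 X13.0 Y0.0
G1 X13.0 Y26.0
G1 X0.0 Y26.0
G1 X0.0 Y0.0
; layer 6
G0 Z8.0
G0 X0.0 Y0.0
G1 X13.0 Y0.0
G1 X13.0 Y26.0
G1 X0.0 Y26.0
G1 X0.0 Y0.0
M2 ; end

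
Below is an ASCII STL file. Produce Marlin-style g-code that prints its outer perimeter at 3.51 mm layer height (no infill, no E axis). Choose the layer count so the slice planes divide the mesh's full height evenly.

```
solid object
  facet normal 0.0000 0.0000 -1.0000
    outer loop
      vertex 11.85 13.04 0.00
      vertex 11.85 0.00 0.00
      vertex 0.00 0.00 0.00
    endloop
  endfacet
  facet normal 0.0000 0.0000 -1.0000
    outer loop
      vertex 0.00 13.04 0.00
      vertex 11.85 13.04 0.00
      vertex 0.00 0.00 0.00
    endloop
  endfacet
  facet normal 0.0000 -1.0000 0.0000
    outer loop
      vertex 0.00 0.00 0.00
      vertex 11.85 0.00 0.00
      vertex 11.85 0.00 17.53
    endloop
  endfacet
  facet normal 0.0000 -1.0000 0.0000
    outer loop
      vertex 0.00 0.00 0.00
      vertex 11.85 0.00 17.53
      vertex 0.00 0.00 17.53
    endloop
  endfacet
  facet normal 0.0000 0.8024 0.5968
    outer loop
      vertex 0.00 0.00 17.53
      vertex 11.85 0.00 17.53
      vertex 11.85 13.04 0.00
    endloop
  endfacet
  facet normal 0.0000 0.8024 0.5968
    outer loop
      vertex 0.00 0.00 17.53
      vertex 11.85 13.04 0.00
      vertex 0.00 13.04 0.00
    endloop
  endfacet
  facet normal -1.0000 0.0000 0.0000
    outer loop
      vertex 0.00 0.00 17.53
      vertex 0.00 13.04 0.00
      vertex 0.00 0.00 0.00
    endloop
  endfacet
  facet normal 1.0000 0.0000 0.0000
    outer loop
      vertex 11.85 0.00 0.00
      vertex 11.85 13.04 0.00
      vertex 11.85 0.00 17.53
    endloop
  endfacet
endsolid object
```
; perimeter-only toolpath
G21 ; units = mm
G90 ; absolute positioning
G28 ; home
; layer 1
G0 Z3.51
G0 X0.00 Y0.00
G1 X11.85 Y0.00
G1 X11.85 Y10.43
G1 X0.00 Y10.43
G1 X0.00 Y0.00
; layer 2
G0 Z7.01
G0 X0.00 Y0.00
G1 X11.85 Y0.00
G1 X11.85 Y7.82
G1 X0.00 Y7.82
G1 X0.00 Y0.00
; layer 3
G0 Z10.52
G0 X0.00 Y0.00
G1 X11.85 Y0.00
G1 X11.85 Y5.22
G1 X0.00 Y5.22
G1 X0.00 Y0.00
; layer 4
G0 Z14.02
G0 X0.00 Y0.00
G1 X11.85 Y0.00
G1 X11.85 Y2.61
G1 X0.00 Y2.61
G1 X0.00 Y0.00
M2 ; end

The solid is a wedge (ramp): 11.8 × 13 mm base, rising to 17.5 mm along the y=0 edge and sloping linearly to z=0 at y=13. Slicing at Δz = 3.51 mm — 5 equal slices spanning the solid's height, so layer i sits at z = i·h/5 — gives 4 non-empty perimeters. Each is a 4-segment closed polygon; G0 lifts to the layer z and rapids to the start vertex, then G1 traces the edges. The cross-section shrinks linearly with z (the slice at the apex is degenerate and omitted).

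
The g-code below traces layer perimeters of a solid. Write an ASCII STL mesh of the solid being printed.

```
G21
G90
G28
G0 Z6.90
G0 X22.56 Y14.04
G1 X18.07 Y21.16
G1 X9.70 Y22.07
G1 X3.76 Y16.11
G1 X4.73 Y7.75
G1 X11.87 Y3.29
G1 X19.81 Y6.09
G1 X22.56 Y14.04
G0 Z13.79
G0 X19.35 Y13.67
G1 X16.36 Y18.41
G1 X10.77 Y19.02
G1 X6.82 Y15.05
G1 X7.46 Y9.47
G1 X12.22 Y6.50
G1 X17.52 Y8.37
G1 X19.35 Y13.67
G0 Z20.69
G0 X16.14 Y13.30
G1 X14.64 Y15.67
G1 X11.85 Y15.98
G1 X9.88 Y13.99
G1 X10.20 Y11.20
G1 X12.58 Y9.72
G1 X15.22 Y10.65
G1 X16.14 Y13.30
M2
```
solid part
  facet normal 0.0000 0.0000 -1.0000
    outer loop
      vertex 8.62 25.12 0.00
      vertex 19.78 23.90 0.00
      vertex 25.77 14.41 0.00
    endloop
  endfacet
  facet normal 0.0000 0.0000 -1.0000
    outer loop
      vertex 0.71 17.17 0.00
      vertex 8.62 25.12 0.00
      vertex 25.77 14.41 0.00
    endloop
  endfacet
  facet normal 0.0000 0.0000 -1.0000
    outer loop
      vertex 2.00 6.02 0.00
      vertex 0.71 17.17 0.00
      vertex 25.77 14.41 0.00
    endloop
  endfacet
  facet normal 0.0000 0.0000 -1.0000
    outer loop
      vertex 11.52 0.08 0.00
      vertex 2.00 6.02 0.00
      vertex 25.77 14.41 0.00
    endloop
  endfacet
  facet normal 0.0000 0.0000 -1.0000
    outer loop
      vertex 22.10 3.81 0.00
      vertex 11.52 0.08 0.00
      vertex 25.77 14.41 0.00
    endloop
  endfacet
  facet normal 0.7791 0.4917 0.3889
    outer loop
      vertex 25.77 14.41 0.00
      vertex 19.78 23.90 0.00
      vertex 12.93 12.93 27.59
    endloop
  endfacet
  facet normal 0.1001 0.9158 0.3890
    outer loop
      vertex 19.78 23.90 0.00
      vertex 8.62 25.12 0.00
      vertex 12.93 12.93 27.59
    endloop
  endfacet
  facet normal -0.6530 0.6497 0.3891
    outer loop
      vertex 8.62 25.12 0.00
      vertex 0.71 17.17 0.00
      vertex 12.93 12.93 27.59
    endloop
  endfacet
  facet normal -0.9151 -0.1059 0.3890
    outer loop
      vertex 0.71 17.17 0.00
      vertex 2.00 6.02 0.00
      vertex 12.93 12.93 27.59
    endloop
  endfacet
  facet normal -0.4877 -0.7816 0.3889
    outer loop
      vertex 2.00 6.02 0.00
      vertex 11.52 0.08 0.00
      vertex 12.93 12.93 27.59
    endloop
  endfacet
  facet normal 0.3063 -0.8688 0.3890
    outer loop
      vertex 11.52 0.08 0.00
      vertex 22.10 3.81 0.00
      vertex 12.93 12.93 27.59
    endloop
  endfacet
  facet normal 0.8705 -0.3014 0.3890
    outer loop
      vertex 22.10 3.81 0.00
      vertex 25.77 14.41 0.00
      vertex 12.93 12.93 27.59
    endloop
  endfacet
endsolid part

The G0 Z moves step by Δz≈6.90 mm. The G1 loops shrink linearly with z, so the solid tapers from its base footprint up to z≈27.6. Closing with a flat bottom cap and the tapered top and triangulating gives 12 facets — a regular 7-sided pyramid, base circumscribed radius ≈ 12.9 mm, apex at z ≈ 27.6 mm.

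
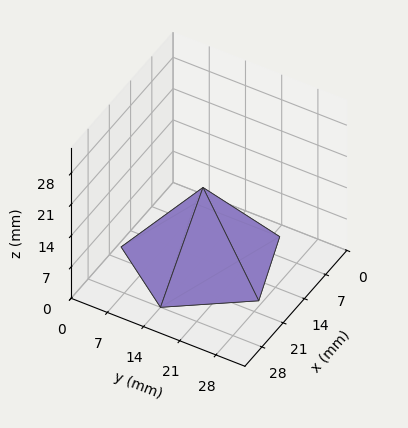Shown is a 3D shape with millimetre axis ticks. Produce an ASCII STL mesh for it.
Reading the render: the shape is a regular 5-sided pyramid, base circumscribed radius ≈ 14 mm, apex at z ≈ 16 mm (dimensions read to the nearest mm from the axis ticks). For the STL, each face is triangulated and given an outward normal.

solid part
  facet normal 0.0000 0.0000 -1.0000
    outer loop
      vertex 2.7 22.2 0.0
      vertex 18.3 27.3 0.0
      vertex 28.0 14.0 0.0
    endloop
  endfacet
  facet normal 0.0000 0.0000 -1.0000
    outer loop
      vertex 2.7 5.8 0.0
      vertex 2.7 22.2 0.0
      vertex 28.0 14.0 0.0
    endloop
  endfacet
  facet normal 0.0000 0.0000 -1.0000
    outer loop
      vertex 18.3 0.7 0.0
      vertex 2.7 5.8 0.0
      vertex 28.0 14.0 0.0
    endloop
  endfacet
  facet normal 0.6597 0.4812 0.5773
    outer loop
      vertex 28.0 14.0 0.0
      vertex 18.3 27.3 0.0
      vertex 14.0 14.0 16.0
    endloop
  endfacet
  facet normal -0.2538 0.7763 0.5771
    outer loop
      vertex 18.3 27.3 0.0
      vertex 2.7 22.2 0.0
      vertex 14.0 14.0 16.0
    endloop
  endfacet
  facet normal -0.8168 0.0000 0.5769
    outer loop
      vertex 2.7 22.2 0.0
      vertex 2.7 5.8 0.0
      vertex 14.0 14.0 16.0
    endloop
  endfacet
  facet normal -0.2538 -0.7763 0.5771
    outer loop
      vertex 2.7 5.8 0.0
      vertex 18.3 0.7 0.0
      vertex 14.0 14.0 16.0
    endloop
  endfacet
  facet normal 0.6597 -0.4812 0.5773
    outer loop
      vertex 18.3 0.7 0.0
      vertex 28.0 14.0 0.0
      vertex 14.0 14.0 16.0
    endloop
  endfacet
endsolid part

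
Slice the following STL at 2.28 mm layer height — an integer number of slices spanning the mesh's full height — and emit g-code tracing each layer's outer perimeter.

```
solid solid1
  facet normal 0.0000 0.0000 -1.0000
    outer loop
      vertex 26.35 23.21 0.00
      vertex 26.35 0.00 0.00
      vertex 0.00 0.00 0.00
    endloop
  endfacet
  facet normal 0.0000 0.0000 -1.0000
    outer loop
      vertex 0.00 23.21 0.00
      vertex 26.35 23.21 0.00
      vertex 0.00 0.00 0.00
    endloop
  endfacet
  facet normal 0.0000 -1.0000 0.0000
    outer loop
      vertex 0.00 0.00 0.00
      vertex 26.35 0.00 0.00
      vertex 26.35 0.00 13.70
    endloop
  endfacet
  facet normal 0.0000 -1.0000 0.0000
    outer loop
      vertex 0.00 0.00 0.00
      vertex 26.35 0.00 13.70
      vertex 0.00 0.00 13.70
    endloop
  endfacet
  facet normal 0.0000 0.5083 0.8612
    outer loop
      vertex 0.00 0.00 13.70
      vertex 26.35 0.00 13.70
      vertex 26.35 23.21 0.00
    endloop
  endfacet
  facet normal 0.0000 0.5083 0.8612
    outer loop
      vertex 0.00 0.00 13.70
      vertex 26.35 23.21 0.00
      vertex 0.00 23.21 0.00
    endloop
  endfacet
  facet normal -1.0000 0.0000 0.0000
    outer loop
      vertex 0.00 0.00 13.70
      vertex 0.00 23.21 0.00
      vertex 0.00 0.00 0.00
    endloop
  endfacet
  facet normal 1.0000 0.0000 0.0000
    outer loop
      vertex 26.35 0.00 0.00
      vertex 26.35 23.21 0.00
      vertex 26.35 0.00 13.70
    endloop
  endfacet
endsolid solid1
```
; perimeter-only toolpath
G21 ; units = mm
G90 ; absolute positioning
G28 ; home
; layer 1
G0 Z2.28
G0 X0.00 Y0.00
G1 X26.35 Y0.00
G1 X26.35 Y19.34
G1 X0.00 Y19.34
G1 X0.00 Y0.00
; layer 2
G0 Z4.57
G0 X0.00 Y0.00
G1 X26.35 Y0.00
G1 X26.35 Y15.47
G1 X0.00 Y15.47
G1 X0.00 Y0.00
; layer 3
G0 Z6.85
G0 X0.00 Y0.00
G1 X26.35 Y0.00
G1 X26.35 Y11.61
G1 X0.00 Y11.61
G1 X0.00 Y0.00
; layer 4
G0 Z9.13
G0 X0.00 Y0.00
G1 X26.35 Y0.00
G1 X26.35 Y7.74
G1 X0.00 Y7.74
G1 X0.00 Y0.00
; layer 5
G0 Z11.42
G0 X0.00 Y0.00
G1 X26.35 Y0.00
G1 X26.35 Y3.87
G1 X0.00 Y3.87
G1 X0.00 Y0.00
M2 ; end

The solid is a wedge (ramp): 26.4 × 23.2 mm base, rising to 13.7 mm along the y=0 edge and sloping linearly to z=0 at y=23.2. Slicing at Δz = 2.28 mm — 6 equal slices spanning the solid's height, so layer i sits at z = i·h/6 — gives 5 non-empty perimeters. Each is a 4-segment closed polygon; G0 lifts to the layer z and rapids to the start vertex, then G1 traces the edges. The cross-section shrinks linearly with z (the slice at the apex is degenerate and omitted).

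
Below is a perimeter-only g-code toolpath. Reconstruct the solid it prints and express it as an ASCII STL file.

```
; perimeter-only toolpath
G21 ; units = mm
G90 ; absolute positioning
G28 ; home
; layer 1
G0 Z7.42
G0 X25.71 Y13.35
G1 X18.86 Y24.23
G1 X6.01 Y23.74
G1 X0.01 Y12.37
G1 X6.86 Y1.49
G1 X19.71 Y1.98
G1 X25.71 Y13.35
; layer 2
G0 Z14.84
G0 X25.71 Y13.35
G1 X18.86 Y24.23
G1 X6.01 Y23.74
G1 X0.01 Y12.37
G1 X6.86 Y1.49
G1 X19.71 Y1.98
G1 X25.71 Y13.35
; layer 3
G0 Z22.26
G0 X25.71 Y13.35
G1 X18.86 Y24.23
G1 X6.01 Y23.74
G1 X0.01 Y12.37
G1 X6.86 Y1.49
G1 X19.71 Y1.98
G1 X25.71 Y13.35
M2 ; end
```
solid part
  facet normal 0.0000 0.0000 -1.0000
    outer loop
      vertex 6.01 23.74 0.00
      vertex 18.86 24.23 0.00
      vertex 25.71 13.35 0.00
    endloop
  endfacet
  facet normal 0.0000 0.0000 -1.0000
    outer loop
      vertex 0.01 12.37 0.00
      vertex 6.01 23.74 0.00
      vertex 25.71 13.35 0.00
    endloop
  endfacet
  facet normal 0.0000 0.0000 -1.0000
    outer loop
      vertex 6.86 1.49 0.00
      vertex 0.01 12.37 0.00
      vertex 25.71 13.35 0.00
    endloop
  endfacet
  facet normal 0.0000 0.0000 -1.0000
    outer loop
      vertex 19.71 1.98 0.00
      vertex 6.86 1.49 0.00
      vertex 25.71 13.35 0.00
    endloop
  endfacet
  facet normal 0.0000 0.0000 1.0000
    outer loop
      vertex 25.71 13.35 22.26
      vertex 18.86 24.23 22.26
      vertex 6.01 23.74 22.26
    endloop
  endfacet
  facet normal 0.0000 0.0000 1.0000
    outer loop
      vertex 25.71 13.35 22.26
      vertex 6.01 23.74 22.26
      vertex 0.01 12.37 22.26
    endloop
  endfacet
  facet normal 0.0000 0.0000 1.0000
    outer loop
      vertex 25.71 13.35 22.26
      vertex 0.01 12.37 22.26
      vertex 6.86 1.49 22.26
    endloop
  endfacet
  facet normal 0.0000 0.0000 1.0000
    outer loop
      vertex 25.71 13.35 22.26
      vertex 6.86 1.49 22.26
      vertex 19.71 1.98 22.26
    endloop
  endfacet
  facet normal 0.8462 0.5328 0.0000
    outer loop
      vertex 25.71 13.35 0.00
      vertex 18.86 24.23 0.00
      vertex 18.86 24.23 22.26
    endloop
  endfacet
  facet normal 0.8462 0.5328 0.0000
    outer loop
      vertex 25.71 13.35 0.00
      vertex 18.86 24.23 22.26
      vertex 25.71 13.35 22.26
    endloop
  endfacet
  facet normal -0.0381 0.9993 0.0000
    outer loop
      vertex 18.86 24.23 0.00
      vertex 6.01 23.74 0.00
      vertex 6.01 23.74 22.26
    endloop
  endfacet
  facet normal -0.0381 0.9993 0.0000
    outer loop
      vertex 18.86 24.23 0.00
      vertex 6.01 23.74 22.26
      vertex 18.86 24.23 22.26
    endloop
  endfacet
  facet normal -0.8844 0.4667 0.0000
    outer loop
      vertex 6.01 23.74 0.00
      vertex 0.01 12.37 0.00
      vertex 0.01 12.37 22.26
    endloop
  endfacet
  facet normal -0.8844 0.4667 0.0000
    outer loop
      vertex 6.01 23.74 0.00
      vertex 0.01 12.37 22.26
      vertex 6.01 23.74 22.26
    endloop
  endfacet
  facet normal -0.8462 -0.5328 0.0000
    outer loop
      vertex 0.01 12.37 0.00
      vertex 6.86 1.49 0.00
      vertex 6.86 1.49 22.26
    endloop
  endfacet
  facet normal -0.8462 -0.5328 0.0000
    outer loop
      vertex 0.01 12.37 0.00
      vertex 6.86 1.49 22.26
      vertex 0.01 12.37 22.26
    endloop
  endfacet
  facet normal 0.0381 -0.9993 0.0000
    outer loop
      vertex 6.86 1.49 0.00
      vertex 19.71 1.98 0.00
      vertex 19.71 1.98 22.26
    endloop
  endfacet
  facet normal 0.0381 -0.9993 0.0000
    outer loop
      vertex 6.86 1.49 0.00
      vertex 19.71 1.98 22.26
      vertex 6.86 1.49 22.26
    endloop
  endfacet
  facet normal 0.8844 -0.4667 0.0000
    outer loop
      vertex 19.71 1.98 0.00
      vertex 25.71 13.35 0.00
      vertex 25.71 13.35 22.26
    endloop
  endfacet
  facet normal 0.8844 -0.4667 0.0000
    outer loop
      vertex 19.71 1.98 0.00
      vertex 25.71 13.35 22.26
      vertex 19.71 1.98 22.26
    endloop
  endfacet
endsolid part

The G0 Z moves step by Δz≈7.42 mm. Every layer's G1 loop is the same polygon, so the solid is a straight extrusion of it from z=0 to z≈22.3. Closing with flat bottom and top caps and triangulating gives 20 facets — a regular 6-sided prism (a cylinder approximated with 6 flat sides), circumscribed radius ≈ 12.9 mm, height ≈ 22.3 mm.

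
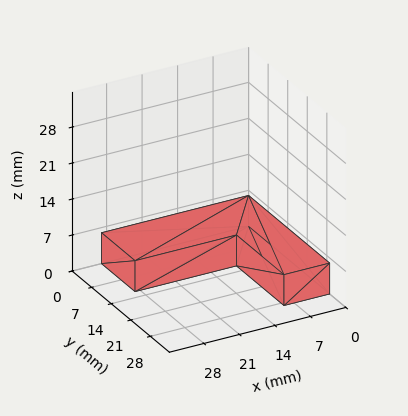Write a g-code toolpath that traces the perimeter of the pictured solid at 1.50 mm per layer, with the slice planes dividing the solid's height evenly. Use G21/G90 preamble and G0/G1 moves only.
Reading the render: the shape is an L-shaped prism: outer 29 × 29 mm, arm thicknesses ≈ 12 mm (horizontal) and 9 mm (vertical), extruded 6 mm in z (dimensions read to the nearest mm from the axis ticks). For the g-code, the solid's height is divided into equal slices at the stated Δz and each level perimeter traced with G1 moves after a G0 lift.

; perimeter-only toolpath
G21 ; units = mm
G90 ; absolute positioning
G28 ; home
; layer 1
G0 Z1.50
G0 X0.00 Y0.00
G1 X29.00 Y0.00
G1 X29.00 Y12.00
G1 X9.00 Y12.00
G1 X9.00 Y29.00
G1 X0.00 Y29.00
G1 X0.00 Y0.00
; layer 2
G0 Z3.00
G0 X0.00 Y0.00
G1 X29.00 Y0.00
G1 X29.00 Y12.00
G1 X9.00 Y12.00
G1 X9.00 Y29.00
G1 X0.00 Y29.00
G1 X0.00 Y0.00
; layer 3
G0 Z4.50
G0 X0.00 Y0.00
G1 X29.00 Y0.00
G1 X29.00 Y12.00
G1 X9.00 Y12.00
G1 X9.00 Y29.00
G1 X0.00 Y29.00
G1 X0.00 Y0.00
; layer 4
G0 Z6.00
G0 X0.00 Y0.00
G1 X29.00 Y0.00
G1 X29.00 Y12.00
G1 X9.00 Y12.00
G1 X9.00 Y29.00
G1 X0.00 Y29.00
G1 X0.00 Y0.00
M2 ; end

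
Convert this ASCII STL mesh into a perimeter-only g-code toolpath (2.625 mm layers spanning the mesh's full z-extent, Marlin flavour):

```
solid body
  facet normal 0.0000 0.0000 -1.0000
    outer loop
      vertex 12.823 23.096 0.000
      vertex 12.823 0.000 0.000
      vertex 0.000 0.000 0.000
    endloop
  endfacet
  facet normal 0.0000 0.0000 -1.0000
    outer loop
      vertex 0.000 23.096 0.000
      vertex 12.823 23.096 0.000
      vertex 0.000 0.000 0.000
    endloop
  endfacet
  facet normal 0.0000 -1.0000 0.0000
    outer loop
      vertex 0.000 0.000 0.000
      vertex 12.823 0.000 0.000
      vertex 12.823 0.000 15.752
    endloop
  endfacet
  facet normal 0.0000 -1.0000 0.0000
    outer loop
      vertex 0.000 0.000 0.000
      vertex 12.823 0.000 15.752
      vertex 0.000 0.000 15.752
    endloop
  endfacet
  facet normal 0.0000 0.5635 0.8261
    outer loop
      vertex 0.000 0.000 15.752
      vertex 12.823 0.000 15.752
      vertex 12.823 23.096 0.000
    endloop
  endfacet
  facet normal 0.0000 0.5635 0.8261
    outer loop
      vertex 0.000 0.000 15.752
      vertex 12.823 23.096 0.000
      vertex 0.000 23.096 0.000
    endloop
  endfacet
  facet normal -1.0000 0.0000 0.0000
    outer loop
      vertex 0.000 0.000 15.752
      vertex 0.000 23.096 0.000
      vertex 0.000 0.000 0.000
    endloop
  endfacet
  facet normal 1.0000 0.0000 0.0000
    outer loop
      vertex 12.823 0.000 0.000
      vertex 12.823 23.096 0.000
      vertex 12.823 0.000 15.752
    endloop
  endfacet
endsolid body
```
; perimeter-only toolpath
G21 ; units = mm
G90 ; absolute positioning
G28 ; home
; layer 1
G0 Z2.625
G0 X0.000 Y0.000
G1 X12.823 Y0.000
G1 X12.823 Y19.247
G1 X0.000 Y19.247
G1 X0.000 Y0.000
; layer 2
G0 Z5.251
G0 X0.000 Y0.000
G1 X12.823 Y0.000
G1 X12.823 Y15.397
G1 X0.000 Y15.397
G1 X0.000 Y0.000
; layer 3
G0 Z7.876
G0 X0.000 Y0.000
G1 X12.823 Y0.000
G1 X12.823 Y11.548
G1 X0.000 Y11.548
G1 X0.000 Y0.000
; layer 4
G0 Z10.501
G0 X0.000 Y0.000
G1 X12.823 Y0.000
G1 X12.823 Y7.699
G1 X0.000 Y7.699
G1 X0.000 Y0.000
; layer 5
G0 Z13.127
G0 X0.000 Y0.000
G1 X12.823 Y0.000
G1 X12.823 Y3.849
G1 X0.000 Y3.849
G1 X0.000 Y0.000
M2 ; end

The solid is a wedge (ramp): 12.8 × 23.1 mm base, rising to 15.8 mm along the y=0 edge and sloping linearly to z=0 at y=23.1. Slicing at Δz = 2.625 mm — 6 equal slices spanning the solid's height, so layer i sits at z = i·h/6 — gives 5 non-empty perimeters. Each is a 4-segment closed polygon; G0 lifts to the layer z and rapids to the start vertex, then G1 traces the edges. The cross-section shrinks linearly with z (the slice at the apex is degenerate and omitted).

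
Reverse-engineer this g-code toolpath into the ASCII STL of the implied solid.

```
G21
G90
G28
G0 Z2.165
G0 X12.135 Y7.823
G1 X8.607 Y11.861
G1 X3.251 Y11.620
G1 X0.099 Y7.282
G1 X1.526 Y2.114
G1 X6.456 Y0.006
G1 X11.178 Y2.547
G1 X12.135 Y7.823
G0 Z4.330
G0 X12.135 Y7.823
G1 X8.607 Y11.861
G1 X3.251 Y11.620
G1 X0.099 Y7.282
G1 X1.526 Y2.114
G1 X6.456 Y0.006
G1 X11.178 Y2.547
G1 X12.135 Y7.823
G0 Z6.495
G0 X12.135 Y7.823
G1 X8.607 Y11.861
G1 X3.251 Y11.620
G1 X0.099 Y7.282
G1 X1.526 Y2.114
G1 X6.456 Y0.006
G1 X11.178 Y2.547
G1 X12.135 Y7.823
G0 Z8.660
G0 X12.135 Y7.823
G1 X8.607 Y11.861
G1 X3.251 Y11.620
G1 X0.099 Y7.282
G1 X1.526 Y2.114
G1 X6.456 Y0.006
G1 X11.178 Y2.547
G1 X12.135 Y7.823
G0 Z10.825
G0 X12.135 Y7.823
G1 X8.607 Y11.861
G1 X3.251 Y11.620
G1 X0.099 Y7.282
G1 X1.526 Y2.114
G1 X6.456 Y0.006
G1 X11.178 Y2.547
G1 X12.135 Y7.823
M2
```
solid part
  facet normal 0.0000 0.0000 -1.0000
    outer loop
      vertex 3.251 11.620 0.000
      vertex 8.607 11.861 0.000
      vertex 12.135 7.823 0.000
    endloop
  endfacet
  facet normal 0.0000 0.0000 -1.0000
    outer loop
      vertex 0.099 7.282 0.000
      vertex 3.251 11.620 0.000
      vertex 12.135 7.823 0.000
    endloop
  endfacet
  facet normal 0.0000 0.0000 -1.0000
    outer loop
      vertex 1.526 2.114 0.000
      vertex 0.099 7.282 0.000
      vertex 12.135 7.823 0.000
    endloop
  endfacet
  facet normal 0.0000 0.0000 -1.0000
    outer loop
      vertex 6.456 0.006 0.000
      vertex 1.526 2.114 0.000
      vertex 12.135 7.823 0.000
    endloop
  endfacet
  facet normal 0.0000 0.0000 -1.0000
    outer loop
      vertex 11.178 2.547 0.000
      vertex 6.456 0.006 0.000
      vertex 12.135 7.823 0.000
    endloop
  endfacet
  facet normal 0.0000 0.0000 1.0000
    outer loop
      vertex 12.135 7.823 10.825
      vertex 8.607 11.861 10.825
      vertex 3.251 11.620 10.825
    endloop
  endfacet
  facet normal 0.0000 0.0000 1.0000
    outer loop
      vertex 12.135 7.823 10.825
      vertex 3.251 11.620 10.825
      vertex 0.099 7.282 10.825
    endloop
  endfacet
  facet normal 0.0000 0.0000 1.0000
    outer loop
      vertex 12.135 7.823 10.825
      vertex 0.099 7.282 10.825
      vertex 1.526 2.114 10.825
    endloop
  endfacet
  facet normal 0.0000 0.0000 1.0000
    outer loop
      vertex 12.135 7.823 10.825
      vertex 1.526 2.114 10.825
      vertex 6.456 0.006 10.825
    endloop
  endfacet
  facet normal 0.0000 0.0000 1.0000
    outer loop
      vertex 12.135 7.823 10.825
      vertex 6.456 0.006 10.825
      vertex 11.178 2.547 10.825
    endloop
  endfacet
  facet normal 0.7531 0.6579 0.0000
    outer loop
      vertex 12.135 7.823 0.000
      vertex 8.607 11.861 0.000
      vertex 8.607 11.861 10.825
    endloop
  endfacet
  facet normal 0.7531 0.6579 0.0000
    outer loop
      vertex 12.135 7.823 0.000
      vertex 8.607 11.861 10.825
      vertex 12.135 7.823 10.825
    endloop
  endfacet
  facet normal -0.0450 0.9990 0.0000
    outer loop
      vertex 8.607 11.861 0.000
      vertex 3.251 11.620 0.000
      vertex 3.251 11.620 10.825
    endloop
  endfacet
  facet normal -0.0450 0.9990 0.0000
    outer loop
      vertex 8.607 11.861 0.000
      vertex 3.251 11.620 10.825
      vertex 8.607 11.861 10.825
    endloop
  endfacet
  facet normal -0.8090 0.5878 0.0000
    outer loop
      vertex 3.251 11.620 0.000
      vertex 0.099 7.282 0.000
      vertex 0.099 7.282 10.825
    endloop
  endfacet
  facet normal -0.8090 0.5878 0.0000
    outer loop
      vertex 3.251 11.620 0.000
      vertex 0.099 7.282 10.825
      vertex 3.251 11.620 10.825
    endloop
  endfacet
  facet normal -0.9639 -0.2662 0.0000
    outer loop
      vertex 0.099 7.282 0.000
      vertex 1.526 2.114 0.000
      vertex 1.526 2.114 10.825
    endloop
  endfacet
  facet normal -0.9639 -0.2662 0.0000
    outer loop
      vertex 0.099 7.282 0.000
      vertex 1.526 2.114 10.825
      vertex 0.099 7.282 10.825
    endloop
  endfacet
  facet normal -0.3932 -0.9195 0.0000
    outer loop
      vertex 1.526 2.114 0.000
      vertex 6.456 0.006 0.000
      vertex 6.456 0.006 10.825
    endloop
  endfacet
  facet normal -0.3932 -0.9195 0.0000
    outer loop
      vertex 1.526 2.114 0.000
      vertex 6.456 0.006 10.825
      vertex 1.526 2.114 10.825
    endloop
  endfacet
  facet normal 0.4739 -0.8806 0.0000
    outer loop
      vertex 6.456 0.006 0.000
      vertex 11.178 2.547 0.000
      vertex 11.178 2.547 10.825
    endloop
  endfacet
  facet normal 0.4739 -0.8806 0.0000
    outer loop
      vertex 6.456 0.006 0.000
      vertex 11.178 2.547 10.825
      vertex 6.456 0.006 10.825
    endloop
  endfacet
  facet normal 0.9839 -0.1785 0.0000
    outer loop
      vertex 11.178 2.547 0.000
      vertex 12.135 7.823 0.000
      vertex 12.135 7.823 10.825
    endloop
  endfacet
  facet normal 0.9839 -0.1785 0.0000
    outer loop
      vertex 11.178 2.547 0.000
      vertex 12.135 7.823 10.825
      vertex 11.178 2.547 10.825
    endloop
  endfacet
endsolid part

The G0 Z moves step by Δz≈2.165 mm. Every layer's G1 loop is the same polygon, so the solid is a straight extrusion of it from z=0 to z≈10.8. Closing with flat bottom and top caps and triangulating gives 24 facets — a regular 7-sided prism (a cylinder approximated with 7 flat sides), circumscribed radius ≈ 6.18 mm, height ≈ 10.8 mm.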